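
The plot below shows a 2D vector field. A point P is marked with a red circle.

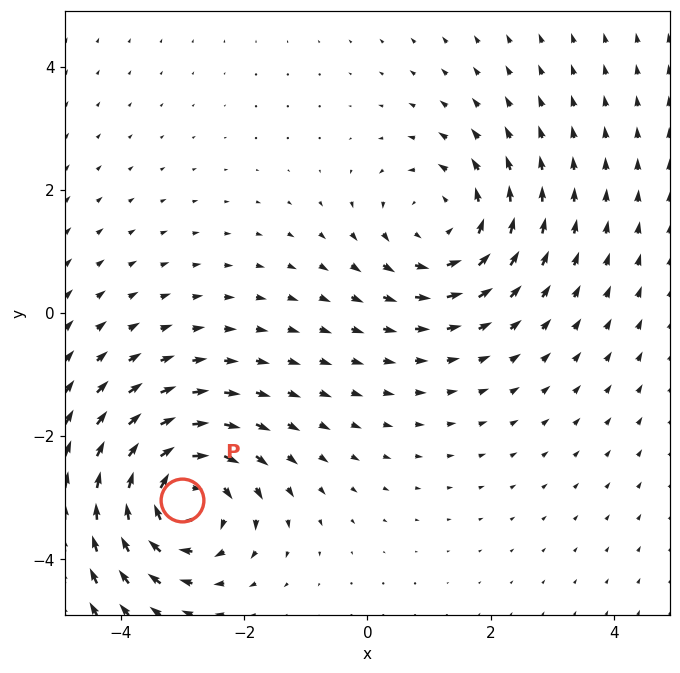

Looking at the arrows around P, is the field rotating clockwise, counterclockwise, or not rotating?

Near P at (-3.0, -3.0) the arrows circulate clockwise. The curl (z-component) there is about -5; negative curl means clockwise rotation.

clockwise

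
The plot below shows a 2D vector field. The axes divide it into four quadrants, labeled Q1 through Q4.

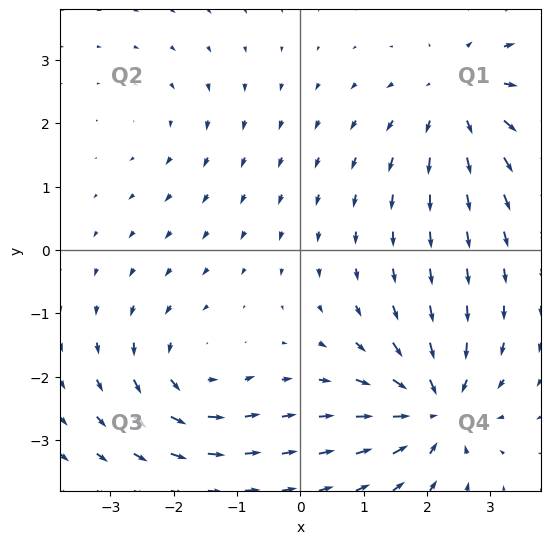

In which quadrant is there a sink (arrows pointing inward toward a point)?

Q4

The sink sits at approximately (2.1, -2.5), which lies in quadrant Q4. The divergence there is about -7, negative as expected for a sink.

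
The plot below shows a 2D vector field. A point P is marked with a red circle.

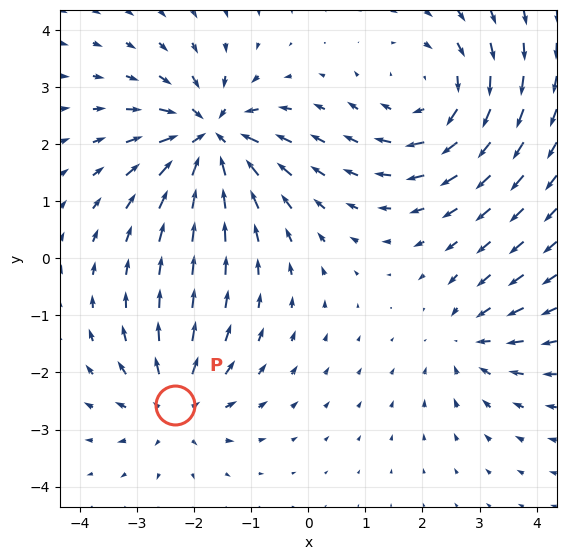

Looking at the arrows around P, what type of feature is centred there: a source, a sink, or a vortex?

source

At P (-2.3, -2.6) the arrows spread outward. Divergence about +4, curl ≈0 — positive divergence with near-zero curl is a source.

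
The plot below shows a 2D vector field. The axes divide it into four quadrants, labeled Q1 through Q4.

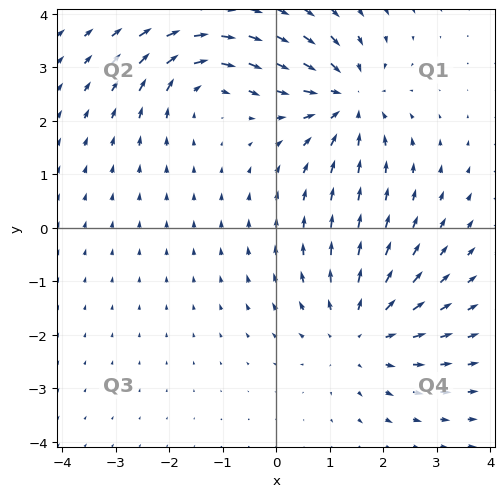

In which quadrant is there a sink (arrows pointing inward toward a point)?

The sink sits at approximately (1.3, 2.4), which lies in quadrant Q1. The divergence there is about -5, negative as expected for a sink.

Q1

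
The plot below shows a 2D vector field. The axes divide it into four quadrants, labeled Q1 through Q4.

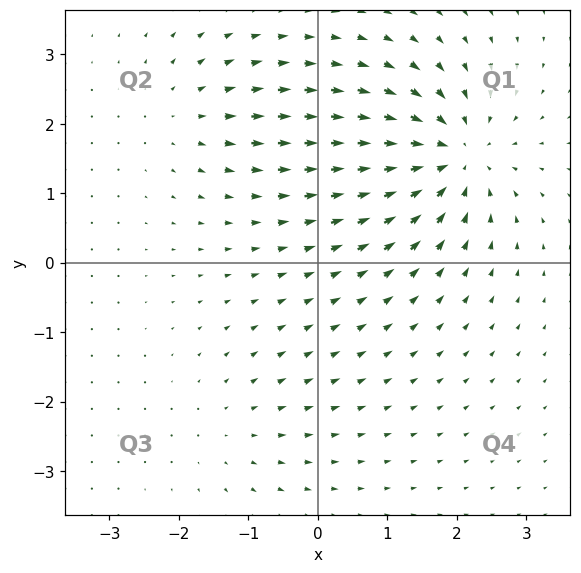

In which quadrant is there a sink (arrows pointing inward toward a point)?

Q1

The sink sits at approximately (2.0, 1.5), which lies in quadrant Q1. The divergence there is about -6, negative as expected for a sink.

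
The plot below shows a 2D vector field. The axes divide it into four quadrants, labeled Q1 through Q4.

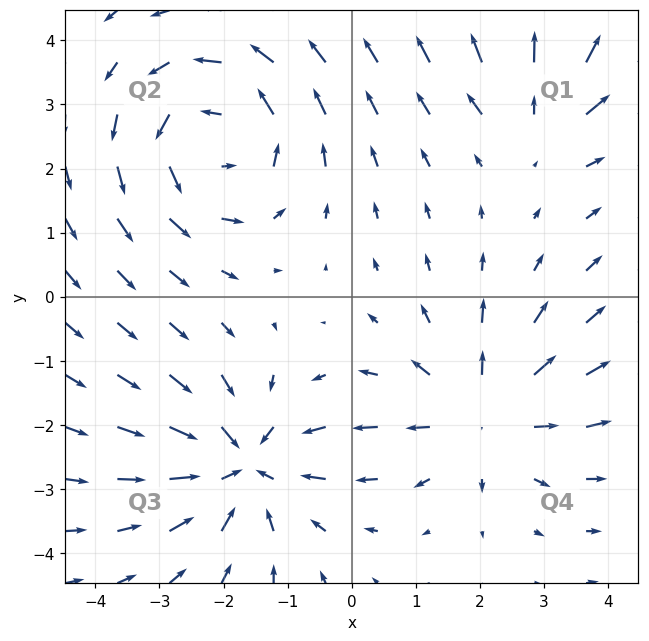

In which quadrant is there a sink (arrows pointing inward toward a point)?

Q3

The sink sits at approximately (-1.7, -2.6), which lies in quadrant Q3. The divergence there is about -5, negative as expected for a sink.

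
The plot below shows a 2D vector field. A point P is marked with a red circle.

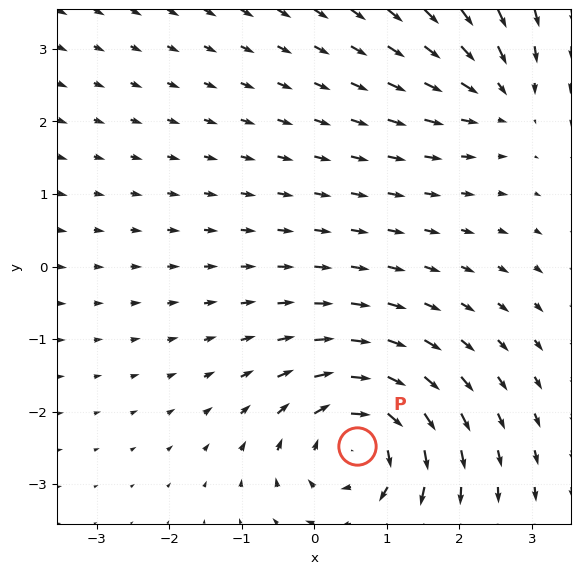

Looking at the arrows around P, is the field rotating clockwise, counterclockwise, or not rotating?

Near P at (0.6, -2.5) the arrows circulate clockwise. The curl (z-component) there is about -6; negative curl means clockwise rotation.

clockwise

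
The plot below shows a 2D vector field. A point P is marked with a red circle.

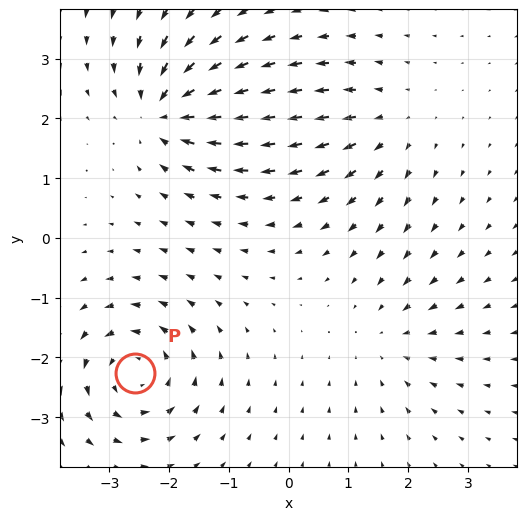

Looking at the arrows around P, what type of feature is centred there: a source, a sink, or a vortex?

At P (-2.6, -2.3) the arrows circulate counterclockwise. Divergence ≈0, curl about +6 — near-zero divergence with nonzero curl is a vortex.

vortex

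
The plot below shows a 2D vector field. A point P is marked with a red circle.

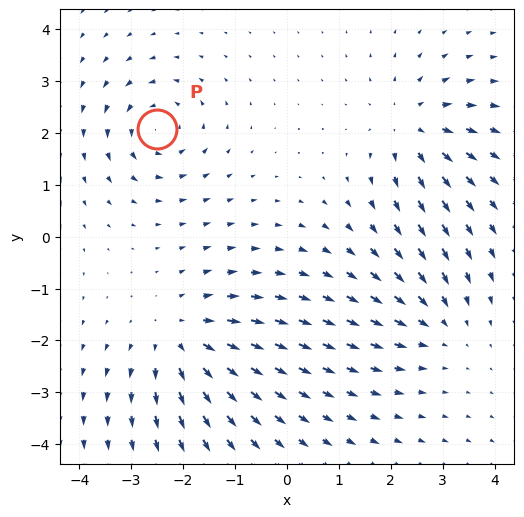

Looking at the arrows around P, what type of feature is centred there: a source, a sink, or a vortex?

vortex

At P (-2.5, 2.1) the arrows circulate counterclockwise. Divergence ≈0, curl about +4 — near-zero divergence with nonzero curl is a vortex.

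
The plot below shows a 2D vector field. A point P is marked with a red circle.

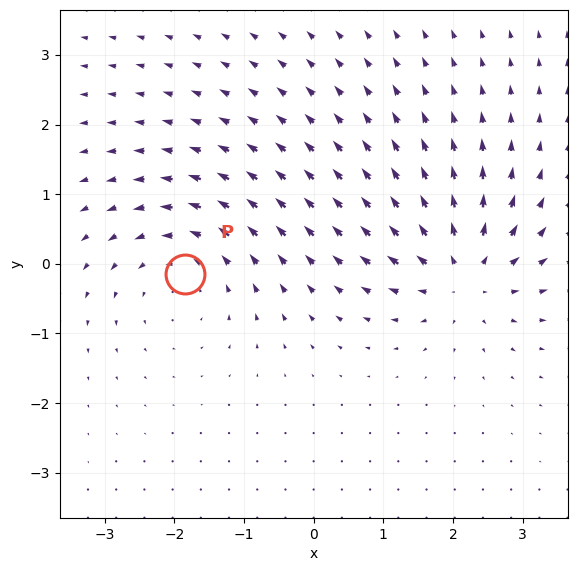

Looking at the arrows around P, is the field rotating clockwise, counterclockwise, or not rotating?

counterclockwise

Near P at (-1.9, -0.1) the arrows circulate counterclockwise. The curl (z-component) there is about +3; positive curl means counterclockwise rotation.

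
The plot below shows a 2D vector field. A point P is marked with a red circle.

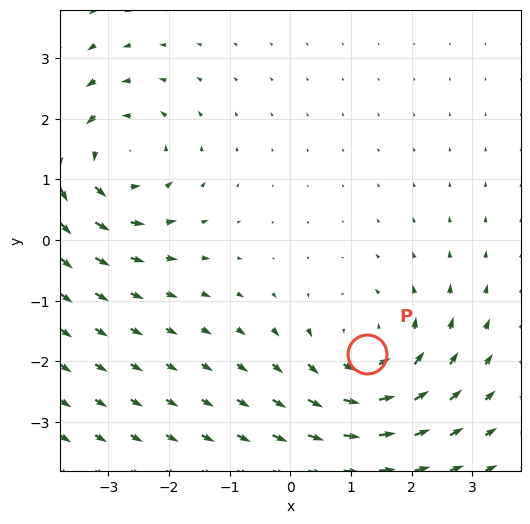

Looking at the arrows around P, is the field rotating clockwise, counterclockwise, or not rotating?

counterclockwise

Near P at (1.3, -1.9) the arrows circulate counterclockwise. The curl (z-component) there is about +4; positive curl means counterclockwise rotation.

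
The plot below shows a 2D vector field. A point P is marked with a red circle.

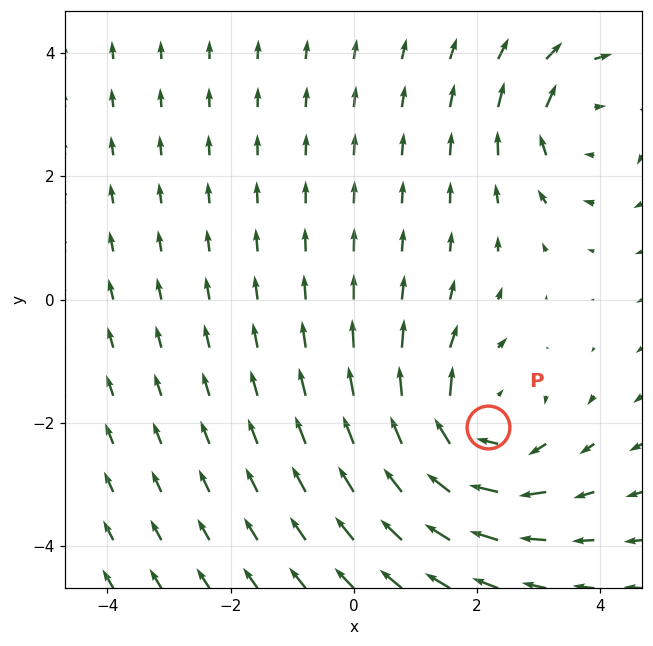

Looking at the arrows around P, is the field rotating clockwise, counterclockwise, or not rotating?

clockwise

Near P at (2.2, -2.1) the arrows circulate clockwise. The curl (z-component) there is about -4; negative curl means clockwise rotation.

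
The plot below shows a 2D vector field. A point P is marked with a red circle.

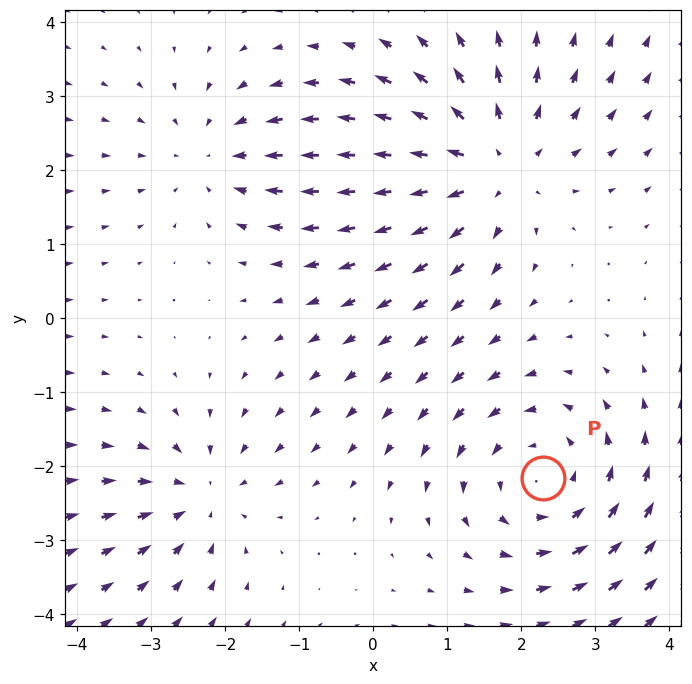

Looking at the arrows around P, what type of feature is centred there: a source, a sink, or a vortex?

vortex

At P (2.3, -2.2) the arrows circulate counterclockwise. Divergence ≈0, curl about +3 — near-zero divergence with nonzero curl is a vortex.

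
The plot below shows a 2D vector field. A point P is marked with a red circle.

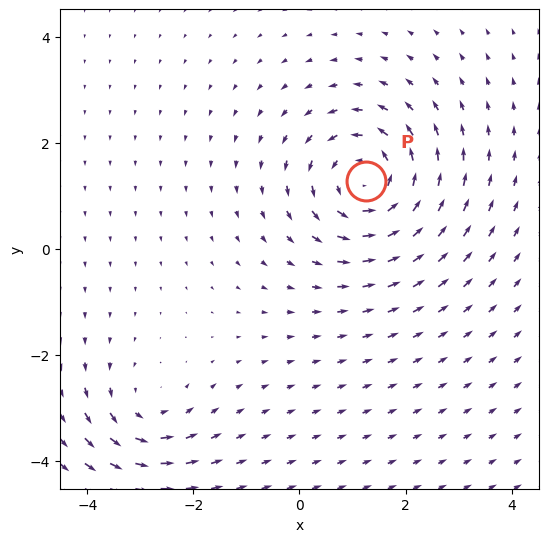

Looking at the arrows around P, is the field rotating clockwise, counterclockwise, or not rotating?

Near P at (1.3, 1.3) the arrows circulate counterclockwise. The curl (z-component) there is about +5; positive curl means counterclockwise rotation.

counterclockwise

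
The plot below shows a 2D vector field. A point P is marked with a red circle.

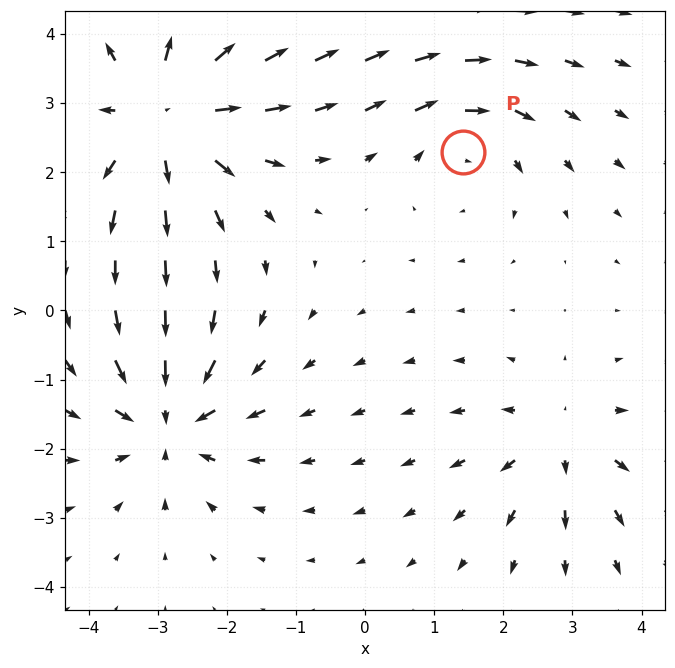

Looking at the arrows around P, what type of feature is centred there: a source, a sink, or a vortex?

At P (1.4, 2.3) the arrows circulate clockwise. Divergence ≈0, curl about -3 — near-zero divergence with nonzero curl is a vortex.

vortex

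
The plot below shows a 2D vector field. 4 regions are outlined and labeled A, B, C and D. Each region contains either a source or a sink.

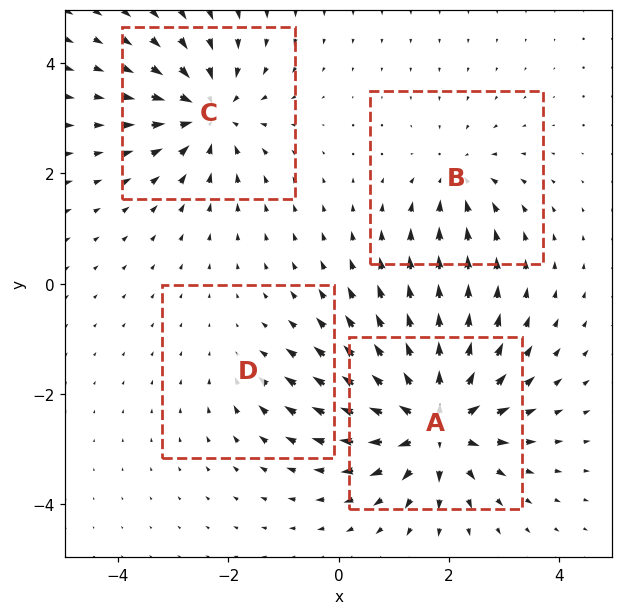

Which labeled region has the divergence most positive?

A

Divergence at each region's feature centre — A: about +9, B: about -4, C: about -6, D: about -2. Region A is most positive.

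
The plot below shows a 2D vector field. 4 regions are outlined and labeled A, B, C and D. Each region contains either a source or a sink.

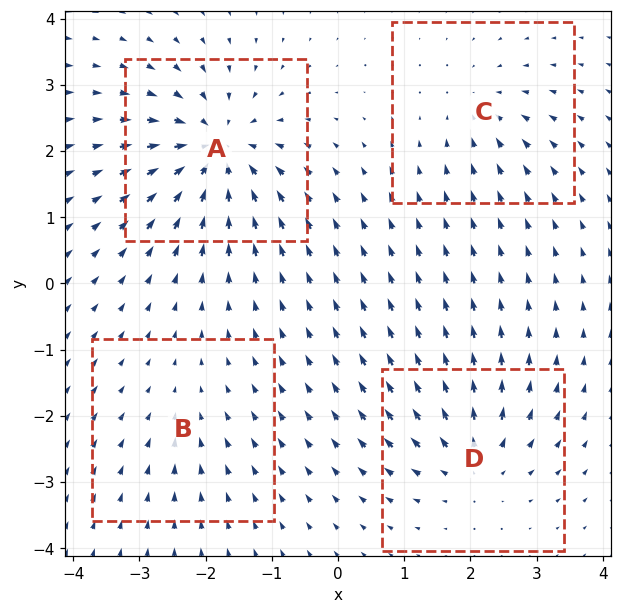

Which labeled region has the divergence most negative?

A

Divergence at each region's feature centre — A: about -8, B: about -2, C: about -4, D: about +6. Region A is most negative.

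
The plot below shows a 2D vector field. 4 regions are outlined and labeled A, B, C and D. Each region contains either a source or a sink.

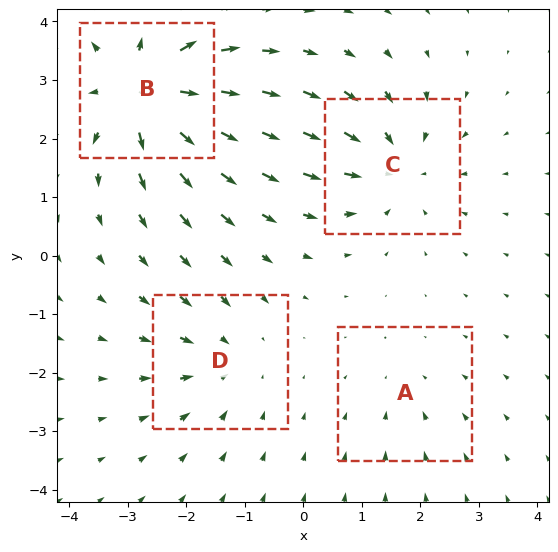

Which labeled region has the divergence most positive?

Divergence at each region's feature centre — A: about -2, B: about +7, C: about -5, D: about -3. Region B is most positive.

B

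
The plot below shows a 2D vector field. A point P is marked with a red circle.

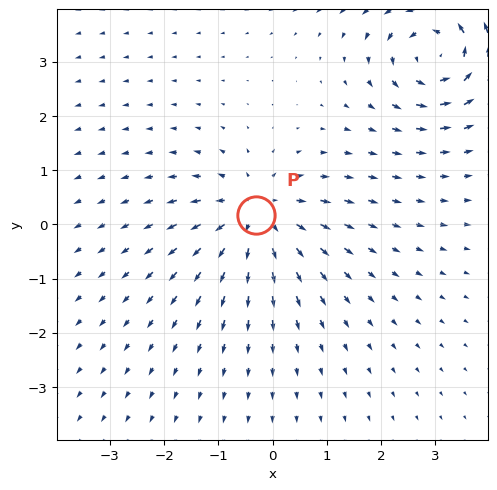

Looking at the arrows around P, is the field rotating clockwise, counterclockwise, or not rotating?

not rotating

Near P at (-0.3, 0.2) the arrows show no circulation. The curl there is ≈0.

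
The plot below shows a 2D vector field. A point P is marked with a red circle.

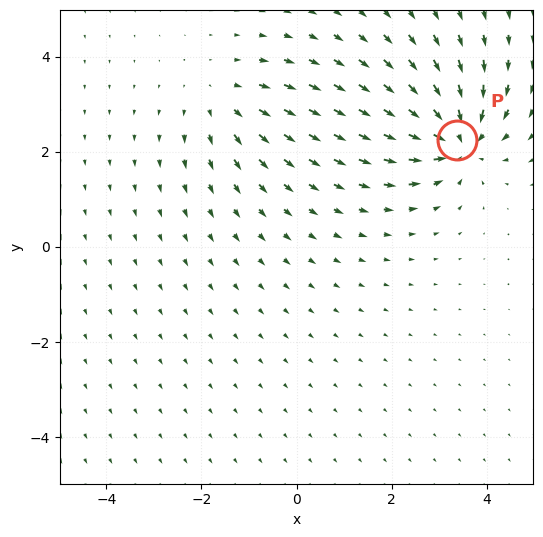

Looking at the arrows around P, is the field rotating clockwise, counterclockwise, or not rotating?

not rotating

Near P at (3.4, 2.2) the arrows show no circulation. The curl there is ≈0.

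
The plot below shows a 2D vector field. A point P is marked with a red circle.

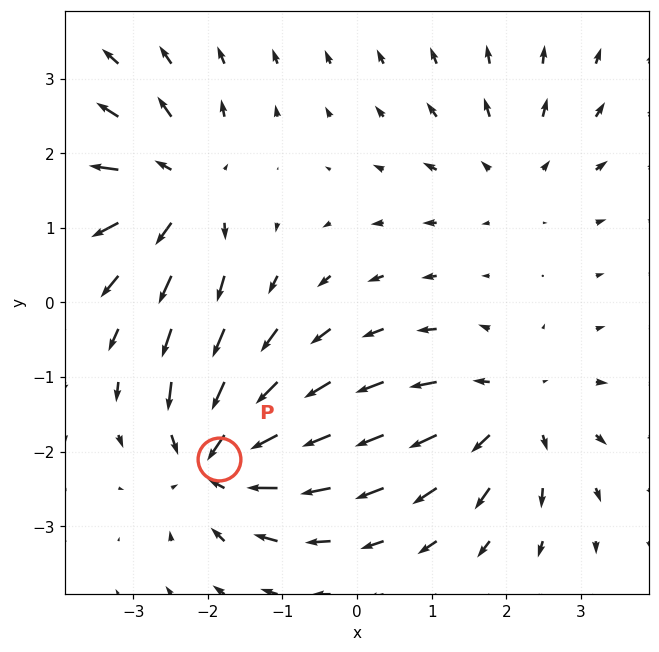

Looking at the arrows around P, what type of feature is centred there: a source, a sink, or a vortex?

At P (-1.9, -2.1) the arrows converge inward. Divergence about -7, curl ≈0 — negative divergence with near-zero curl is a sink.

sink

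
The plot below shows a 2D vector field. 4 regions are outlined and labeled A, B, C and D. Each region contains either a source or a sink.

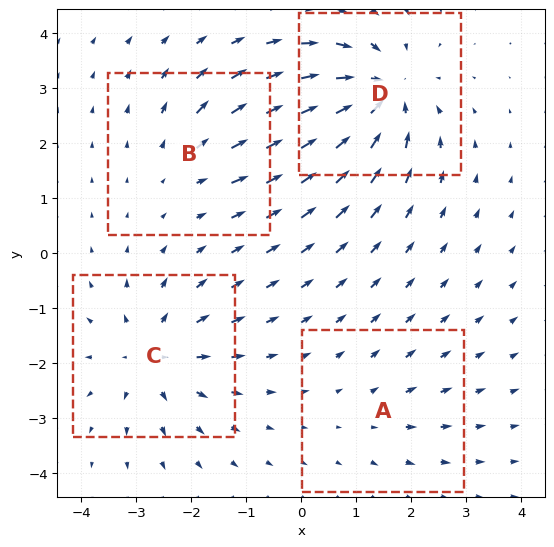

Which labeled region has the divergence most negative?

Divergence at each region's feature centre — A: about +2, B: about +3, C: about +5, D: about -6. Region D is most negative.

D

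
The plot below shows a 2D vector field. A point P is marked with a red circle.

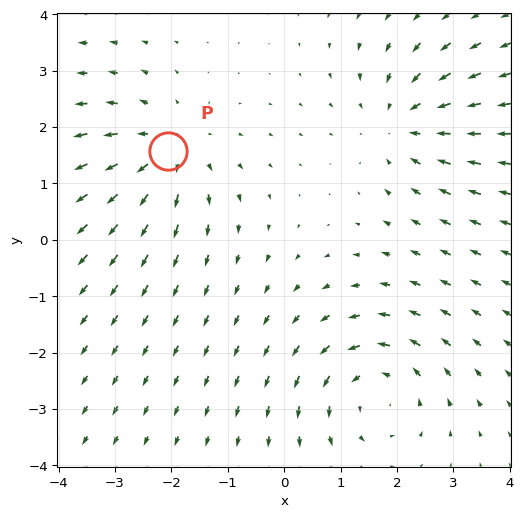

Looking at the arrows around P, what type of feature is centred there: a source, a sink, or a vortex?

source

At P (-2.1, 1.6) the arrows spread outward. Divergence about +3, curl ≈0 — positive divergence with near-zero curl is a source.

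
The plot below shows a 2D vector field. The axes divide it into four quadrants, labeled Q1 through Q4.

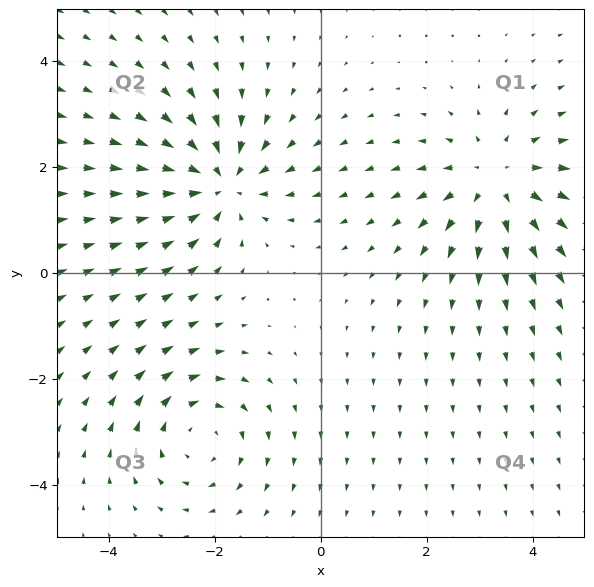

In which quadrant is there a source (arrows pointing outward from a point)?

The source sits at approximately (3.3, 1.7), which lies in quadrant Q1. The divergence there is about +3, positive as expected for a source.

Q1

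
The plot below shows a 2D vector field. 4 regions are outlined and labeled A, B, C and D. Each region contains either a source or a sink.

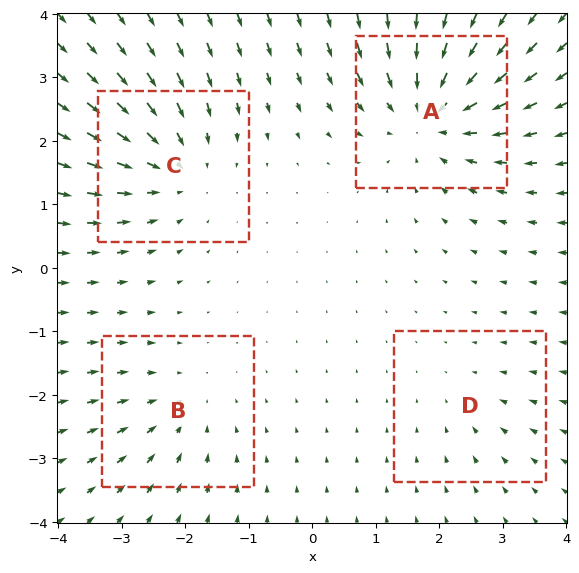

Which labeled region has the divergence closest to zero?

D

Divergence at each region's feature centre — A: about -6, B: about -3, C: about -5, D: about -2. Region D is closest to zero.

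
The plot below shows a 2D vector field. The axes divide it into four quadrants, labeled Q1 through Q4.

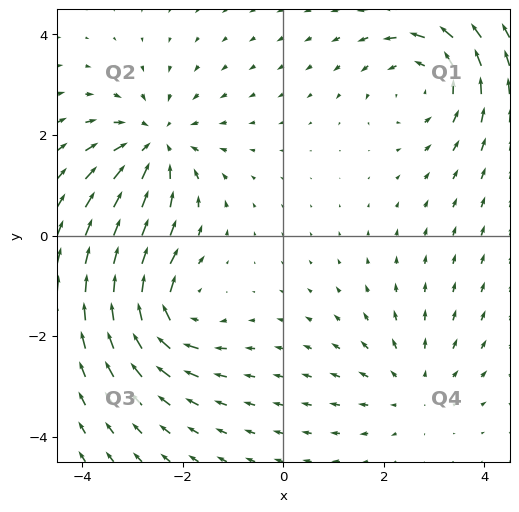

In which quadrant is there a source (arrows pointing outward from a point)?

The source sits at approximately (2.6, -3.0), which lies in quadrant Q4. The divergence there is about +3, positive as expected for a source.

Q4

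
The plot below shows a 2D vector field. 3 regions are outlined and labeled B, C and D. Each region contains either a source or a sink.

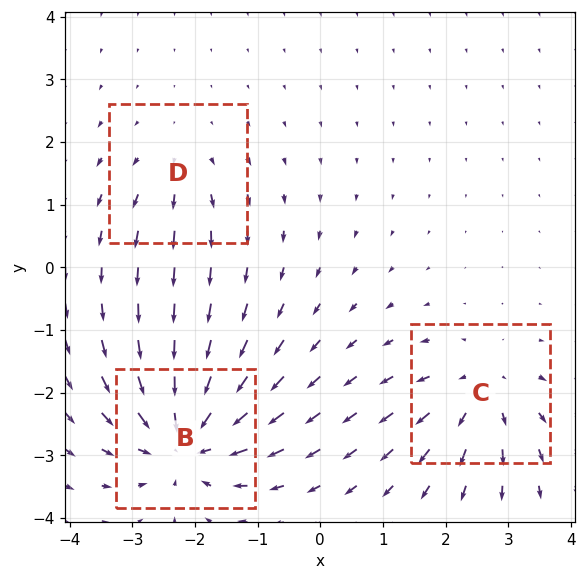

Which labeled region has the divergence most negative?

Divergence at each region's feature centre — B: about -5, C: about +3, D: about +2. Region B is most negative.

B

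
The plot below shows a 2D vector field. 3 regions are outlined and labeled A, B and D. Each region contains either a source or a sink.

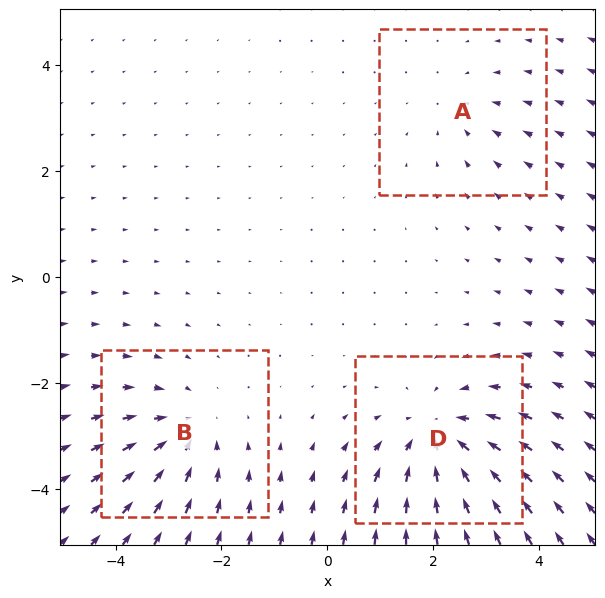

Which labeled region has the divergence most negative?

D

Divergence at each region's feature centre — A: about -2, B: about -3, D: about -4. Region D is most negative.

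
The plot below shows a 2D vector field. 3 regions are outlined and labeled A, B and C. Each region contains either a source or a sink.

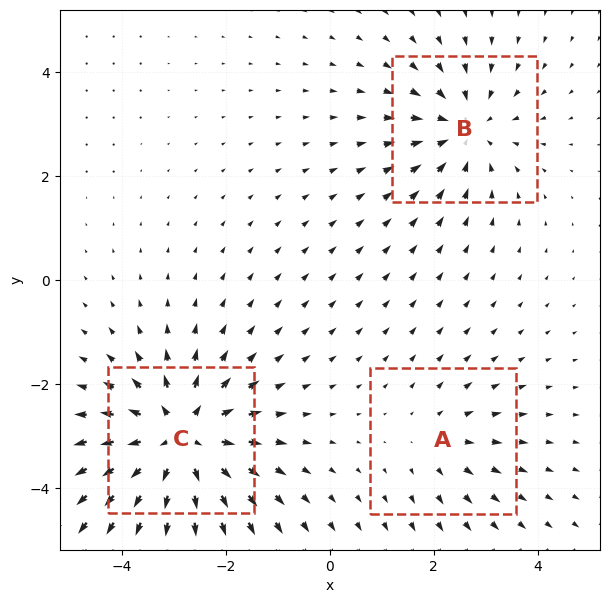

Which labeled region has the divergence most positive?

C

Divergence at each region's feature centre — A: about +2, B: about -3, C: about +5. Region C is most positive.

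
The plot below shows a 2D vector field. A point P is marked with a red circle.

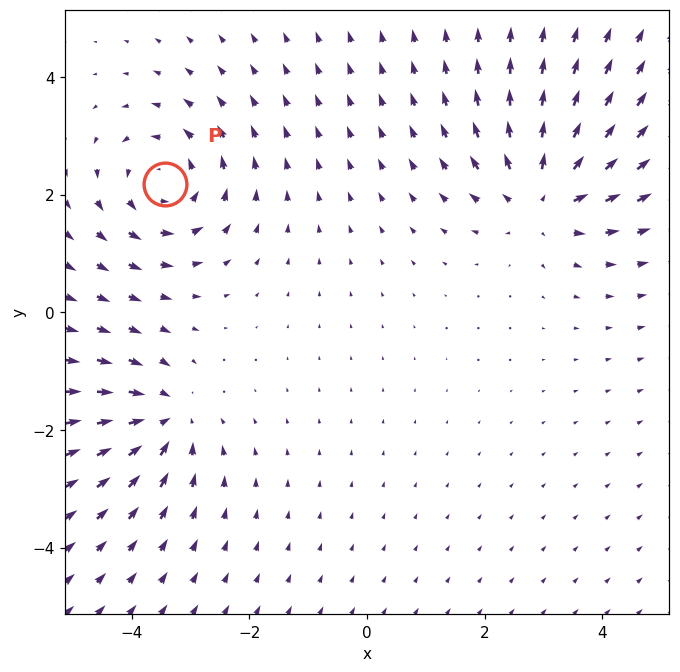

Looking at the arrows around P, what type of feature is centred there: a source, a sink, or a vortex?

vortex

At P (-3.4, 2.2) the arrows circulate counterclockwise. Divergence ≈0, curl about +4 — near-zero divergence with nonzero curl is a vortex.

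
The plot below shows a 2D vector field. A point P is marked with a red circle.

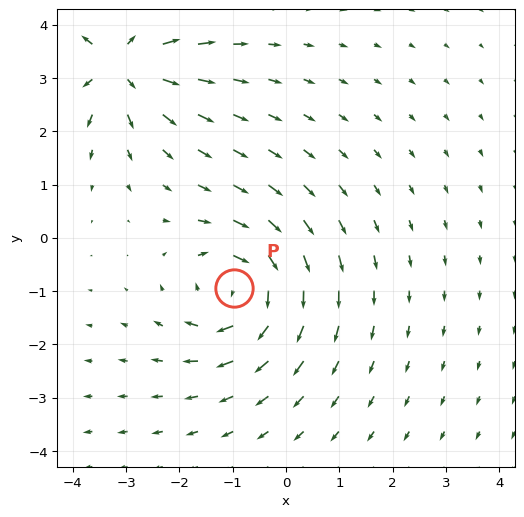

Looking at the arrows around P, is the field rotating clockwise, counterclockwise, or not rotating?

Near P at (-1.0, -1.0) the arrows circulate clockwise. The curl (z-component) there is about -5; negative curl means clockwise rotation.

clockwise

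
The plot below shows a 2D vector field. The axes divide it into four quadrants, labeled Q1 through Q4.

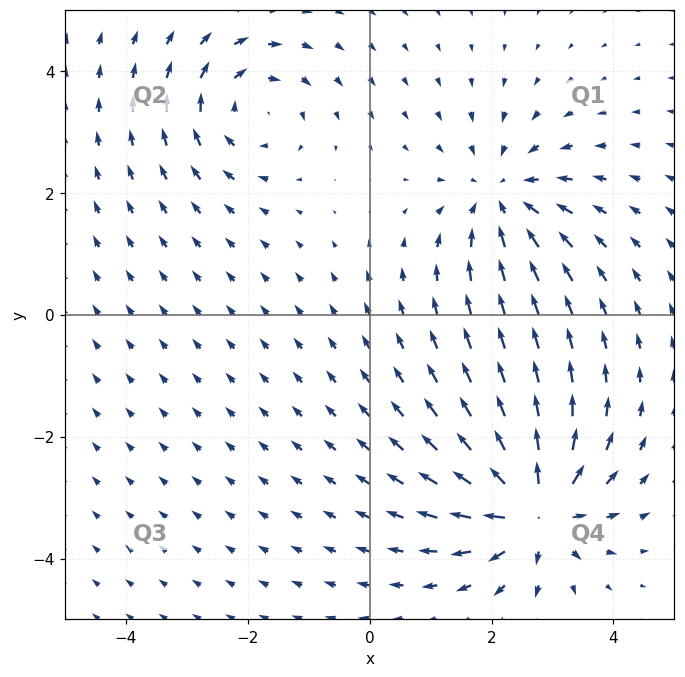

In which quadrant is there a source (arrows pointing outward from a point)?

Q4

The source sits at approximately (2.7, -3.2), which lies in quadrant Q4. The divergence there is about +7, positive as expected for a source.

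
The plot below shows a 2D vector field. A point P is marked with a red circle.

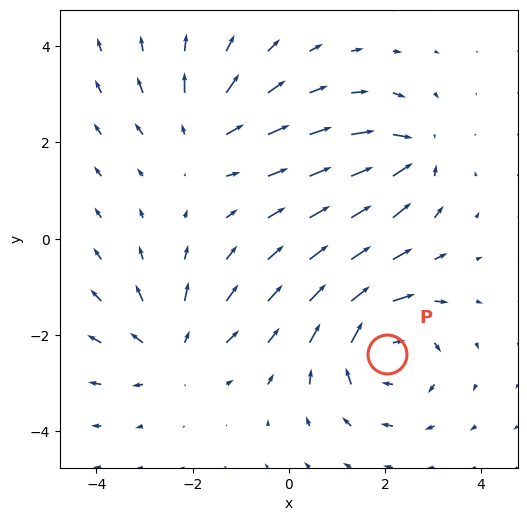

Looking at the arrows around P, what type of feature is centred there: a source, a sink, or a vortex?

At P (2.0, -2.4) the arrows circulate clockwise. Divergence ≈0, curl about -4 — near-zero divergence with nonzero curl is a vortex.

vortex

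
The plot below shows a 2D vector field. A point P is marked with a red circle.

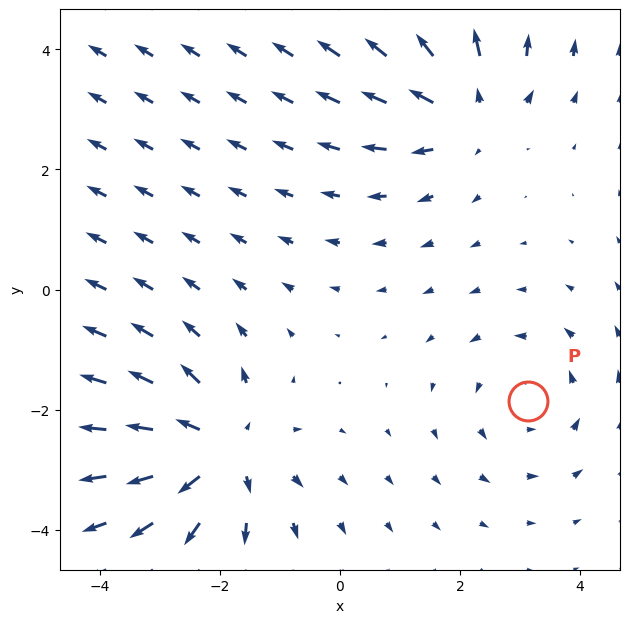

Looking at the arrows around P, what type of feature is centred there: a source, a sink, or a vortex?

At P (3.1, -1.9) the arrows circulate counterclockwise. Divergence ≈0, curl about +3 — near-zero divergence with nonzero curl is a vortex.

vortex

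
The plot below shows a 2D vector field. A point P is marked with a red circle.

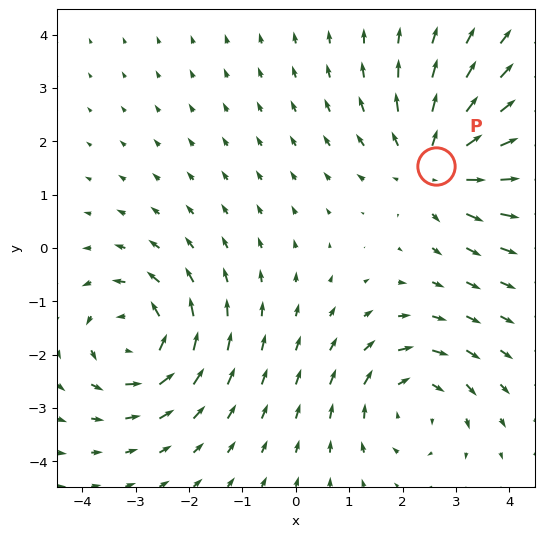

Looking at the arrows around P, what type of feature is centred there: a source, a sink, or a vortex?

source

At P (2.6, 1.5) the arrows spread outward. Divergence about +5, curl ≈0 — positive divergence with near-zero curl is a source.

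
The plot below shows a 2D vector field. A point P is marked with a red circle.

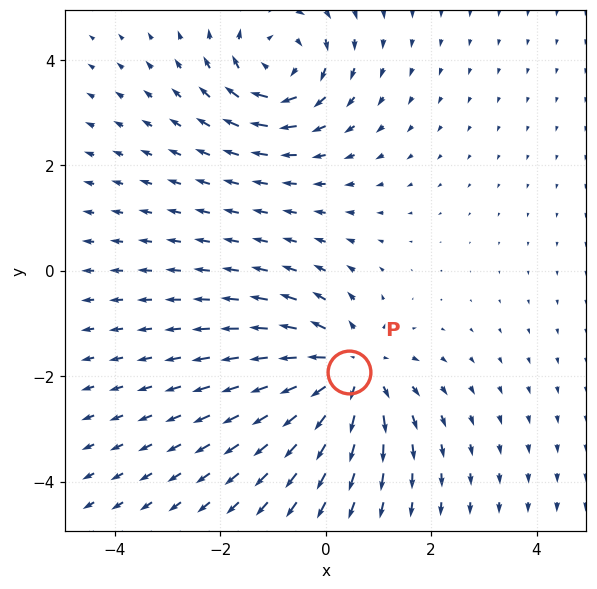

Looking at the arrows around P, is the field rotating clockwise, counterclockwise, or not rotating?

Near P at (0.4, -1.9) the arrows show no circulation. The curl there is ≈0.

not rotating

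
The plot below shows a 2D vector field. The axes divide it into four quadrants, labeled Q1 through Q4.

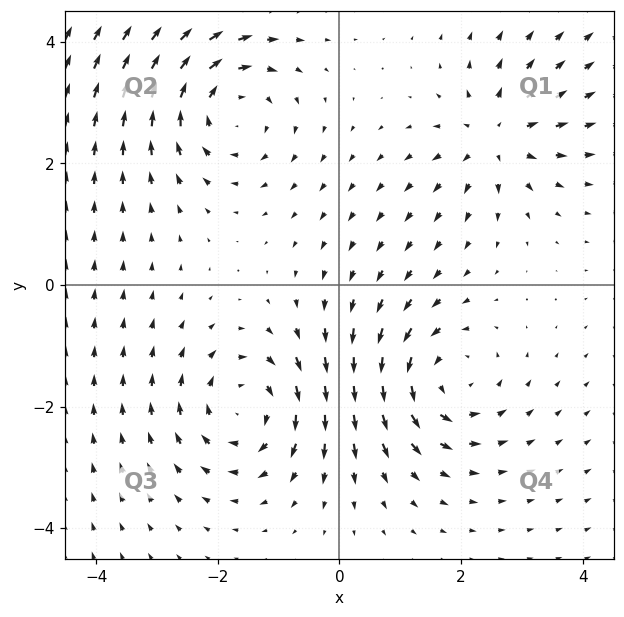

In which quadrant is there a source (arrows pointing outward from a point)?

The source sits at approximately (2.6, 2.4), which lies in quadrant Q1. The divergence there is about +4, positive as expected for a source.

Q1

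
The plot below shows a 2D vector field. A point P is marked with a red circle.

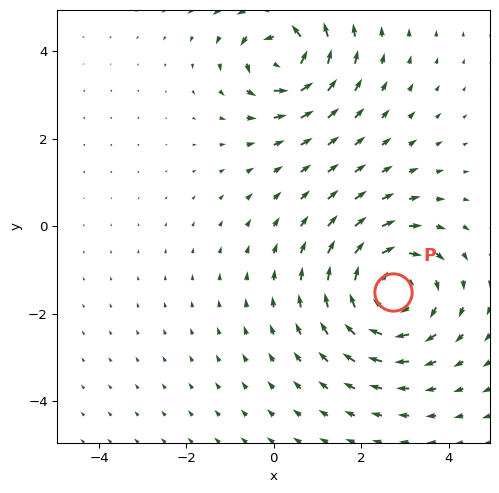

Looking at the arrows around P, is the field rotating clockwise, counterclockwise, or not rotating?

clockwise

Near P at (2.7, -1.5) the arrows circulate clockwise. The curl (z-component) there is about -4; negative curl means clockwise rotation.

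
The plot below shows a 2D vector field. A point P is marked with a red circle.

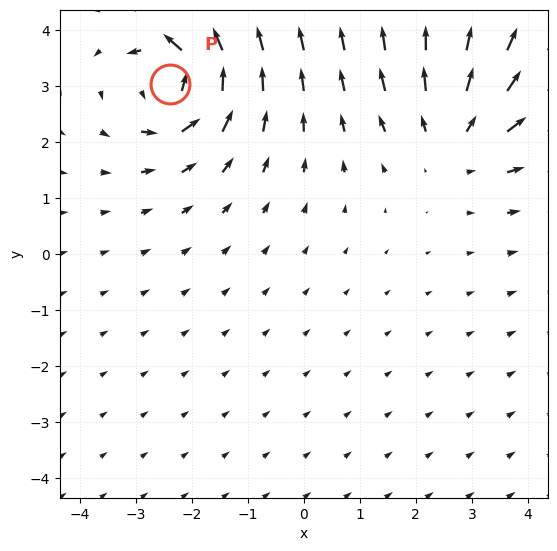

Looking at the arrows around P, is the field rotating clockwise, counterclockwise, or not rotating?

Near P at (-2.4, 3.0) the arrows circulate counterclockwise. The curl (z-component) there is about +5; positive curl means counterclockwise rotation.

counterclockwise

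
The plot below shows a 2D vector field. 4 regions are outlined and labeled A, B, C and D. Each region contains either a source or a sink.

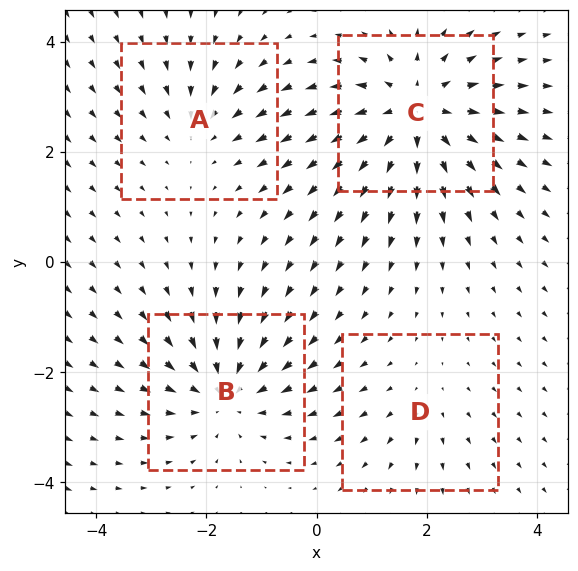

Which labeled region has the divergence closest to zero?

Divergence at each region's feature centre — A: about -3, B: about -5, C: about +6, D: about +2. Region D is closest to zero.

D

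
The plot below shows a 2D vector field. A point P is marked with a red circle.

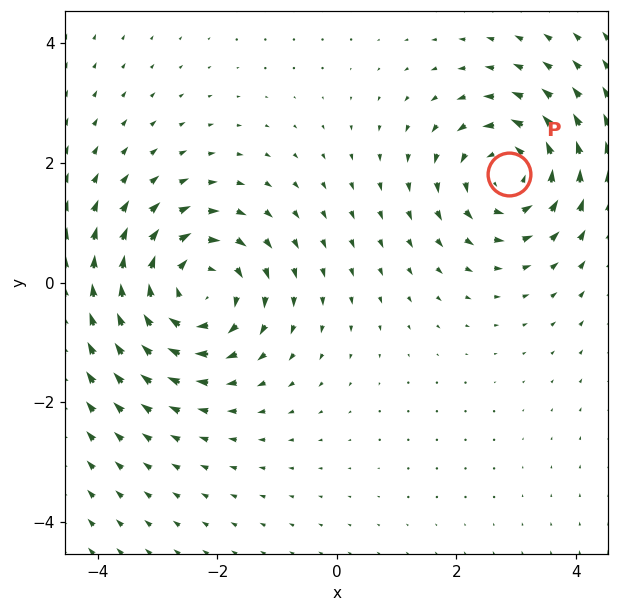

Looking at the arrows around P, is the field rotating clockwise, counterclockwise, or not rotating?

counterclockwise

Near P at (2.9, 1.8) the arrows circulate counterclockwise. The curl (z-component) there is about +3; positive curl means counterclockwise rotation.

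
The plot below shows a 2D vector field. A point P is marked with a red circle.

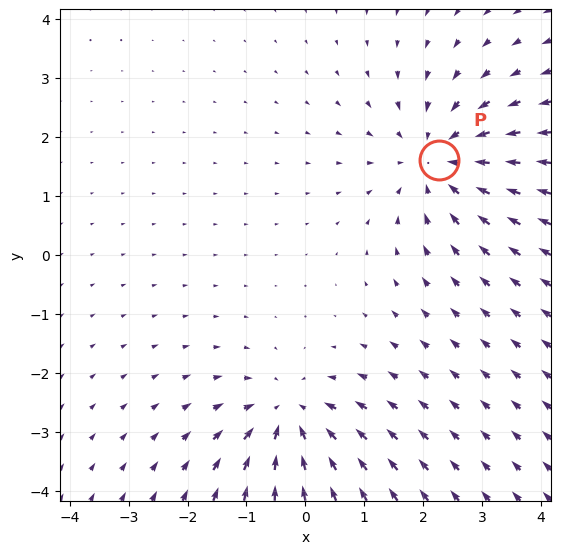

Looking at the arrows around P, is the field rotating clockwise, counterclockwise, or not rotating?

not rotating

Near P at (2.3, 1.6) the arrows show no circulation. The curl there is ≈0.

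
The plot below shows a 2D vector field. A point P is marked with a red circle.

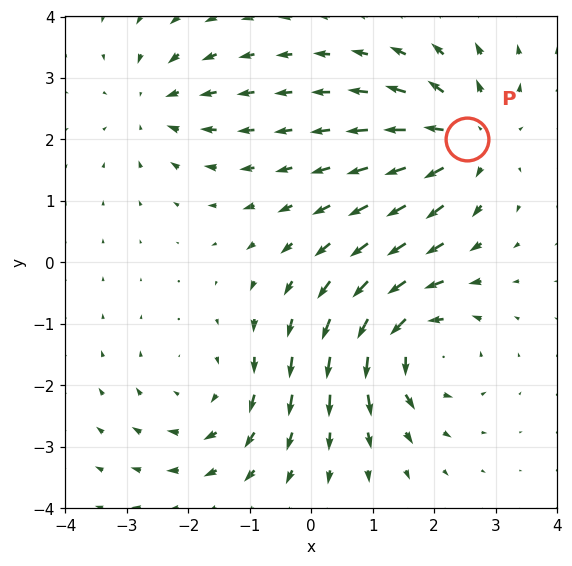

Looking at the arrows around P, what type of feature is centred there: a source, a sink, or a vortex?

At P (2.5, 2.0) the arrows spread outward. Divergence about +5, curl ≈0 — positive divergence with near-zero curl is a source.

source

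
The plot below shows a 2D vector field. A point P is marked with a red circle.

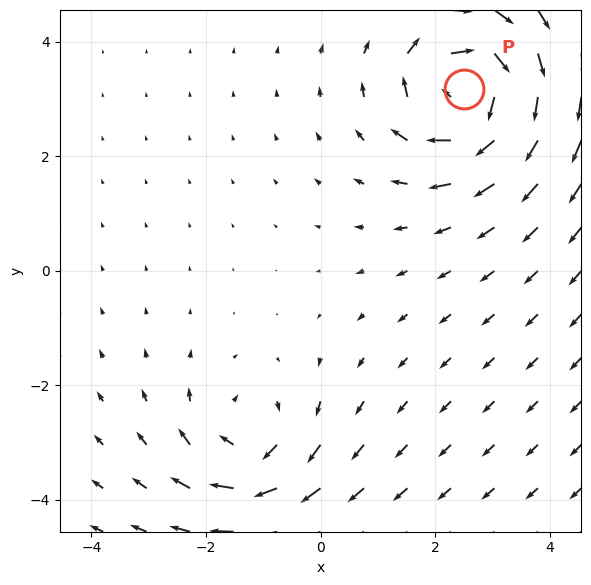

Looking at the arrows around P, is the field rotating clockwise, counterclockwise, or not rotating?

clockwise

Near P at (2.5, 3.2) the arrows circulate clockwise. The curl (z-component) there is about -7; negative curl means clockwise rotation.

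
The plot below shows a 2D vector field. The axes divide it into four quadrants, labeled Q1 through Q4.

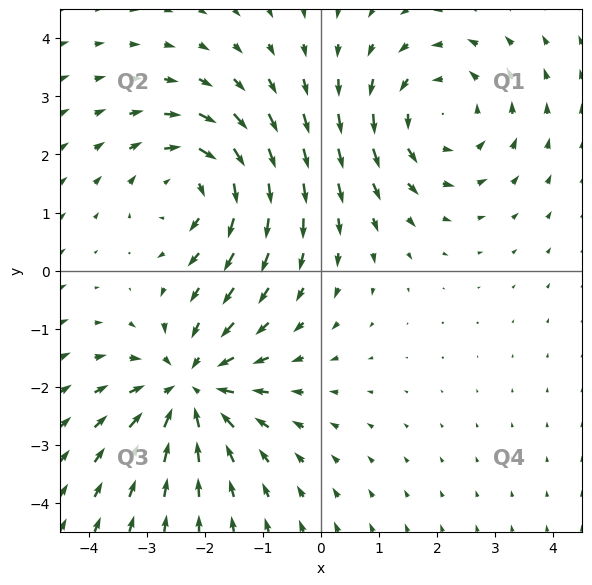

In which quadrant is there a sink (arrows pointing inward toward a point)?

Q3

The sink sits at approximately (-2.3, -2.0), which lies in quadrant Q3. The divergence there is about -3, negative as expected for a sink.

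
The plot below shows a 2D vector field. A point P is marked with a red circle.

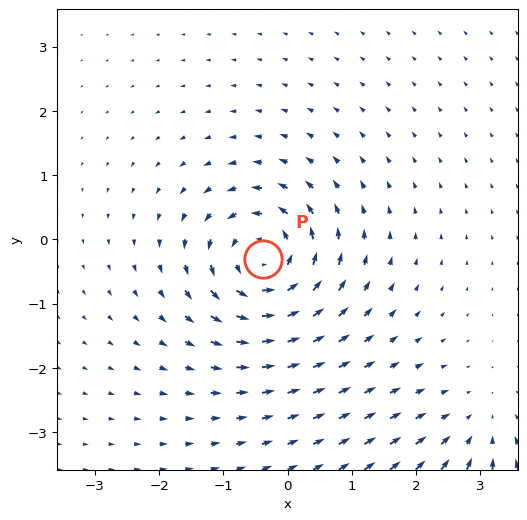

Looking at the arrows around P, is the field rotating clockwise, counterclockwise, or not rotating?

counterclockwise

Near P at (-0.4, -0.3) the arrows circulate counterclockwise. The curl (z-component) there is about +6; positive curl means counterclockwise rotation.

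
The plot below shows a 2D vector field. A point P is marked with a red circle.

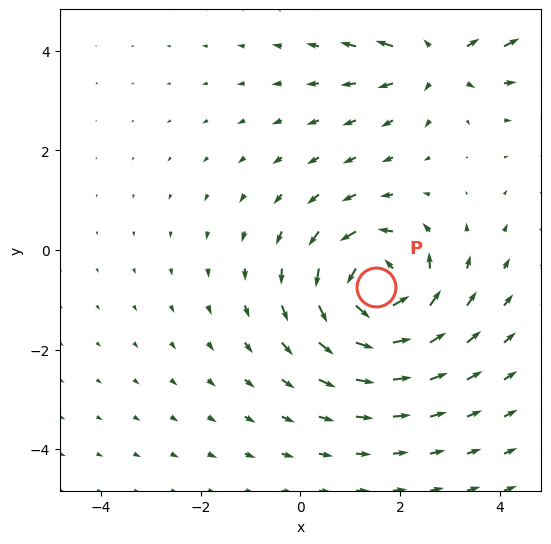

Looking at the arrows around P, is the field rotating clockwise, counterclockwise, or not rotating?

Near P at (1.5, -0.7) the arrows circulate counterclockwise. The curl (z-component) there is about +4; positive curl means counterclockwise rotation.

counterclockwise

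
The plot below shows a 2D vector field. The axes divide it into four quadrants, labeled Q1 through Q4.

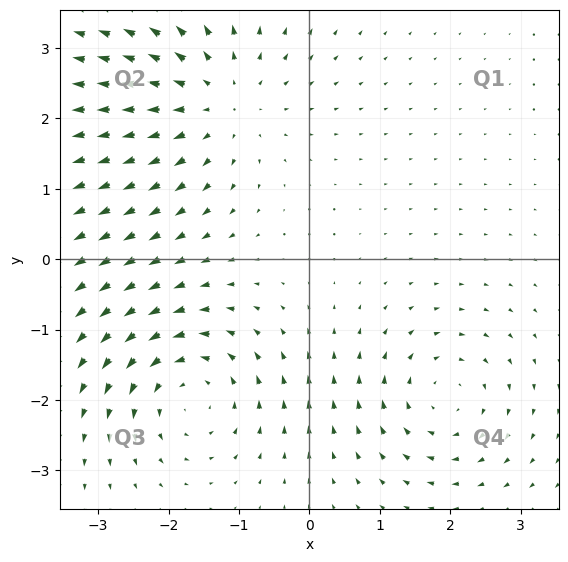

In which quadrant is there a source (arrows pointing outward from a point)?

Q2

The source sits at approximately (-1.3, 2.3), which lies in quadrant Q2. The divergence there is about +4, positive as expected for a source.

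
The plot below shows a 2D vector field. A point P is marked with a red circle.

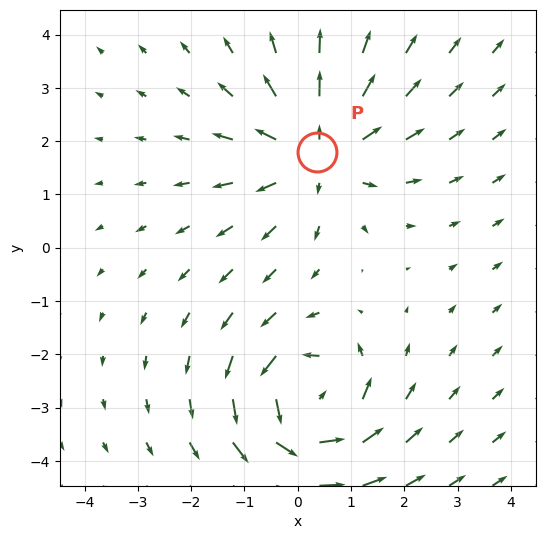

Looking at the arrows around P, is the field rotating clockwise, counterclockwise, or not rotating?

Near P at (0.4, 1.8) the arrows show no circulation. The curl there is ≈0.

not rotating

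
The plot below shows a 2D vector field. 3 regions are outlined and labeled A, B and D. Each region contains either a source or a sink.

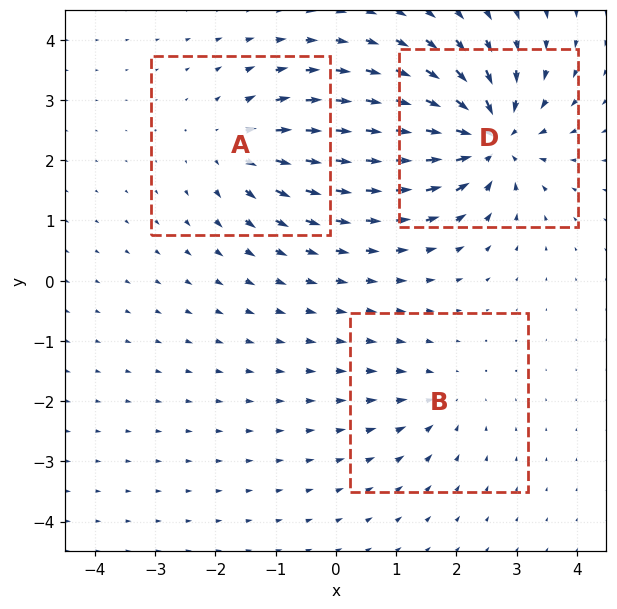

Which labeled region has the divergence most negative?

D

Divergence at each region's feature centre — A: about +4, B: about -3, D: about -7. Region D is most negative.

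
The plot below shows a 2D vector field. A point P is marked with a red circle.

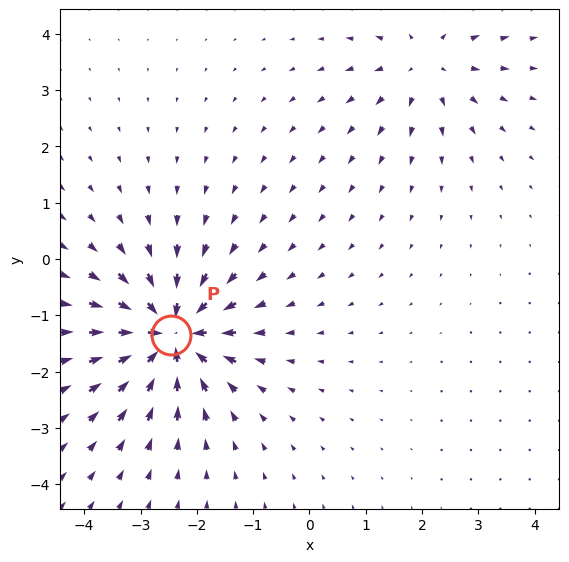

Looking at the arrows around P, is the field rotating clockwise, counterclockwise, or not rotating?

Near P at (-2.5, -1.3) the arrows show no circulation. The curl there is ≈0.

not rotating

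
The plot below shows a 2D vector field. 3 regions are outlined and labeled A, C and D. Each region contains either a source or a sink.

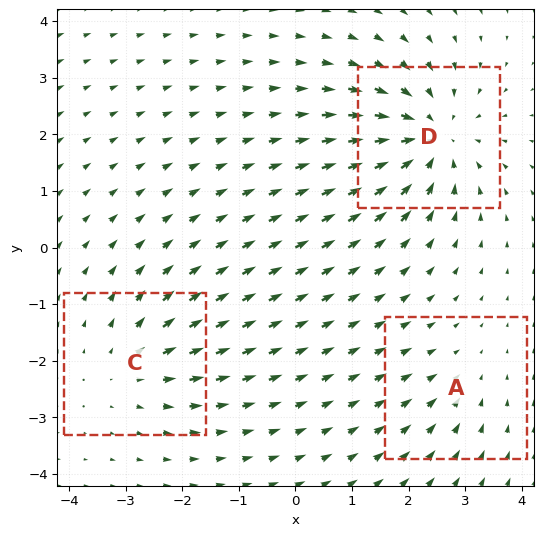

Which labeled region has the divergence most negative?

Divergence at each region's feature centre — A: about -2, C: about +3, D: about -5. Region D is most negative.

D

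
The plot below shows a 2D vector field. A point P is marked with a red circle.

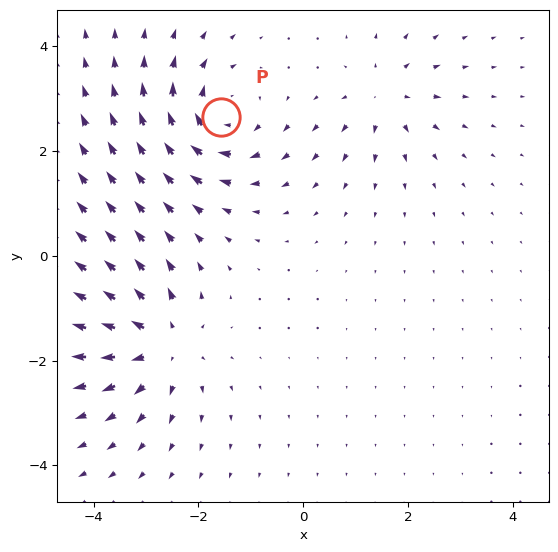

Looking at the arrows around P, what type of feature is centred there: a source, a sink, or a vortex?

At P (-1.6, 2.6) the arrows circulate clockwise. Divergence ≈0, curl about -5 — near-zero divergence with nonzero curl is a vortex.

vortex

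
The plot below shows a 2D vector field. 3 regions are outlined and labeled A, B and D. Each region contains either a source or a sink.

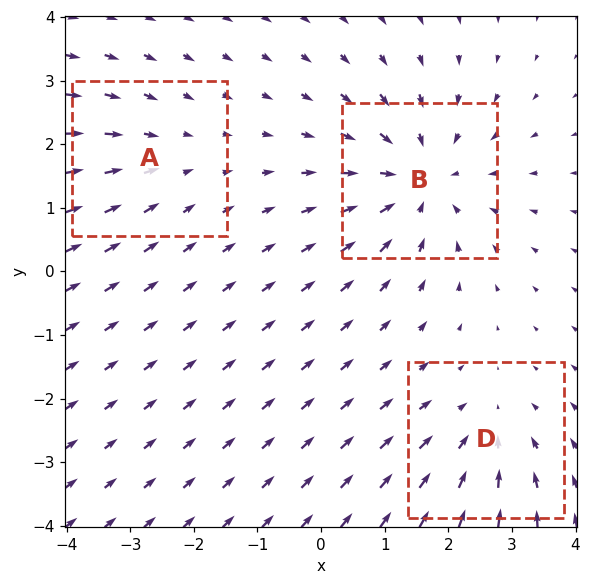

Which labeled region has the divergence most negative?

B

Divergence at each region's feature centre — A: about -2, B: about -4, D: about -3. Region B is most negative.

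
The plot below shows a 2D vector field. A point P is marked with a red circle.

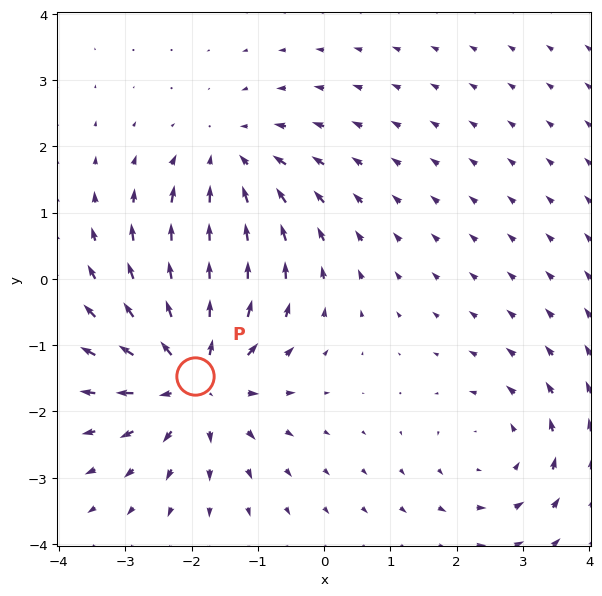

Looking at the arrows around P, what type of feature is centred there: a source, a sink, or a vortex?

At P (-1.9, -1.5) the arrows spread outward. Divergence about +5, curl ≈0 — positive divergence with near-zero curl is a source.

source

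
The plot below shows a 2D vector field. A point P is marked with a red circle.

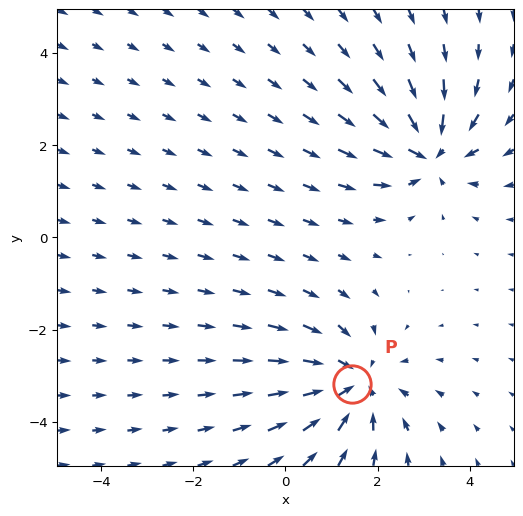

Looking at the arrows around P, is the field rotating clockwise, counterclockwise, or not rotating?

not rotating

Near P at (1.5, -3.2) the arrows show no circulation. The curl there is ≈0.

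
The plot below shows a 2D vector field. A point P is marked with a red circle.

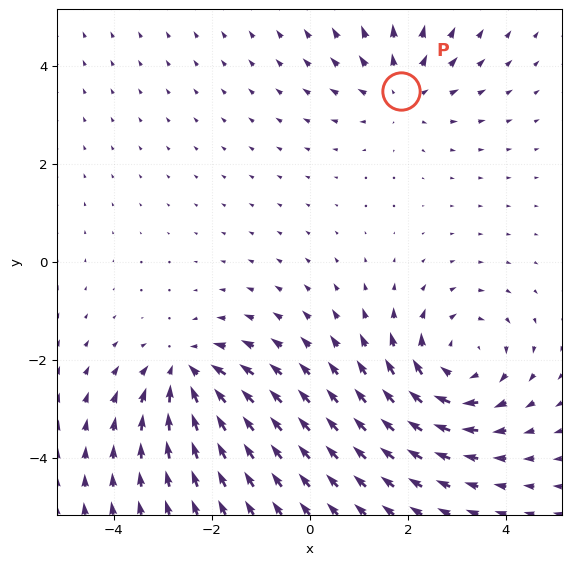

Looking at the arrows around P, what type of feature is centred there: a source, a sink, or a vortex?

At P (1.9, 3.5) the arrows spread outward. Divergence about +3, curl ≈0 — positive divergence with near-zero curl is a source.

source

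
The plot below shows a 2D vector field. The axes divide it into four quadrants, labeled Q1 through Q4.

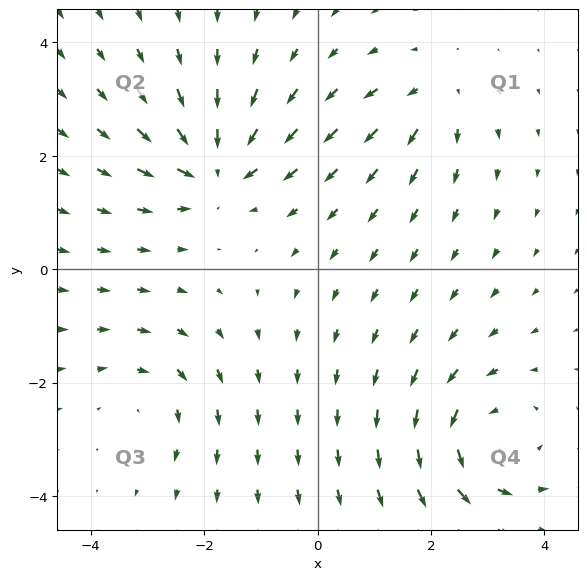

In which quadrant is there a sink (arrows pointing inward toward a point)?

The sink sits at approximately (-1.8, 1.8), which lies in quadrant Q2. The divergence there is about -6, negative as expected for a sink.

Q2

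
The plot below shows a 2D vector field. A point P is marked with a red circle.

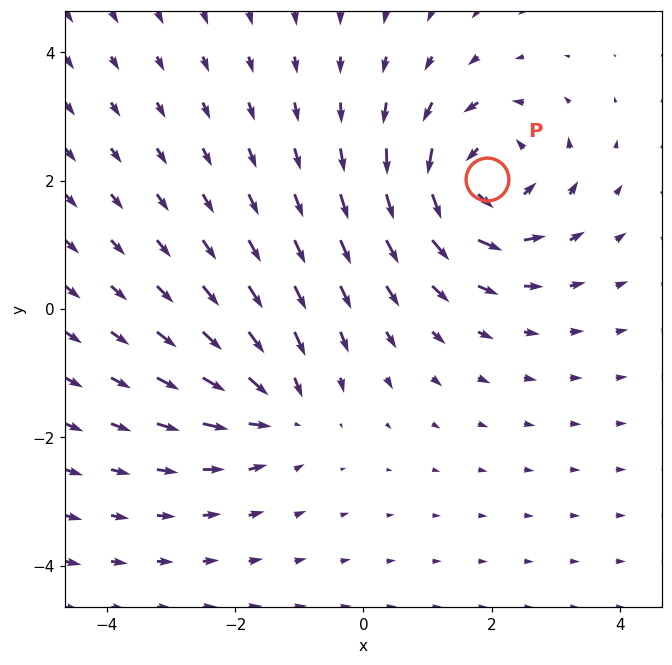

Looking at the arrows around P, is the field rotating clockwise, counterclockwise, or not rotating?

counterclockwise

Near P at (1.9, 2.0) the arrows circulate counterclockwise. The curl (z-component) there is about +6; positive curl means counterclockwise rotation.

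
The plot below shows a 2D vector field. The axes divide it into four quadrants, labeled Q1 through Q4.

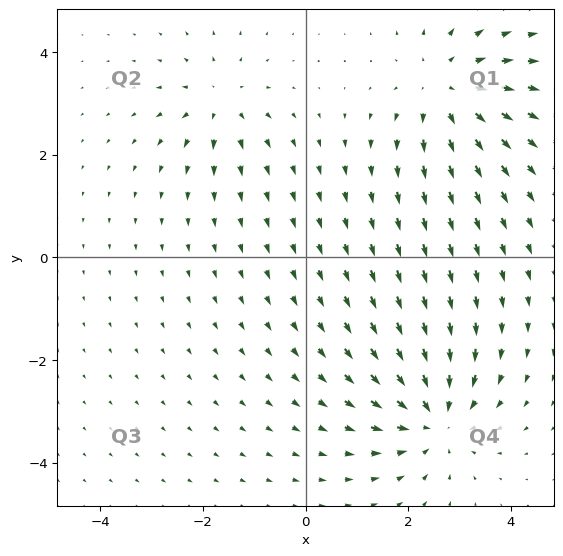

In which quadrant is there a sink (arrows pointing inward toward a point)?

Q4

The sink sits at approximately (2.5, -3.1), which lies in quadrant Q4. The divergence there is about -4, negative as expected for a sink.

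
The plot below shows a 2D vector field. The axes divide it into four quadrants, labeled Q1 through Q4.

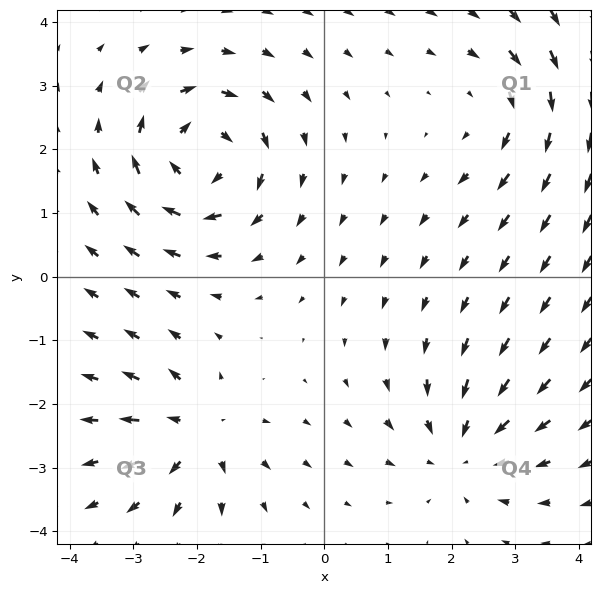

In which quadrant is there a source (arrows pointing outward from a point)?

The source sits at approximately (-2.0, -2.4), which lies in quadrant Q3. The divergence there is about +4, positive as expected for a source.

Q3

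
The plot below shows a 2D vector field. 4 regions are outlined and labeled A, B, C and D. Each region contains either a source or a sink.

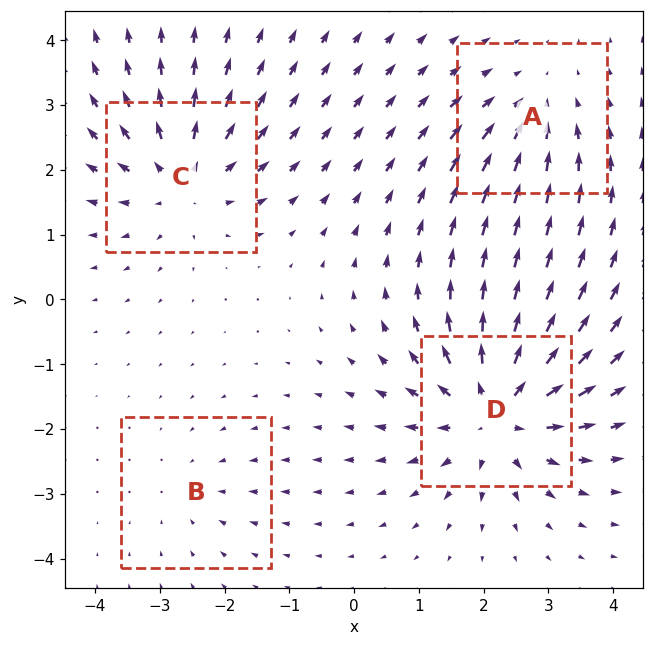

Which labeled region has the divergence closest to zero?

B

Divergence at each region's feature centre — A: about -4, B: about -2, C: about +5, D: about +7. Region B is closest to zero.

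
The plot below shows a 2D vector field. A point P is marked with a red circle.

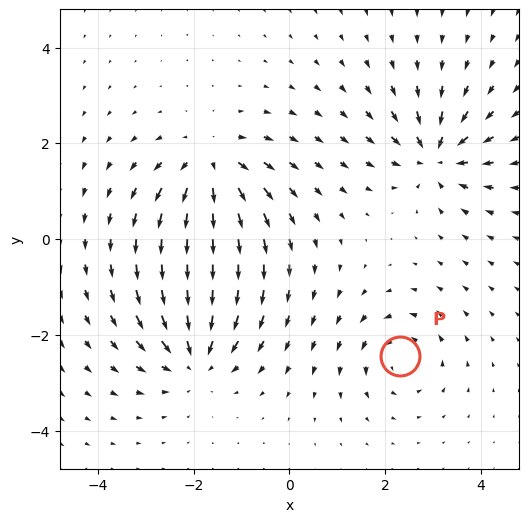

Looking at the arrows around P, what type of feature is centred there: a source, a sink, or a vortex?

At P (2.3, -2.5) the arrows circulate counterclockwise. Divergence ≈0, curl about +4 — near-zero divergence with nonzero curl is a vortex.

vortex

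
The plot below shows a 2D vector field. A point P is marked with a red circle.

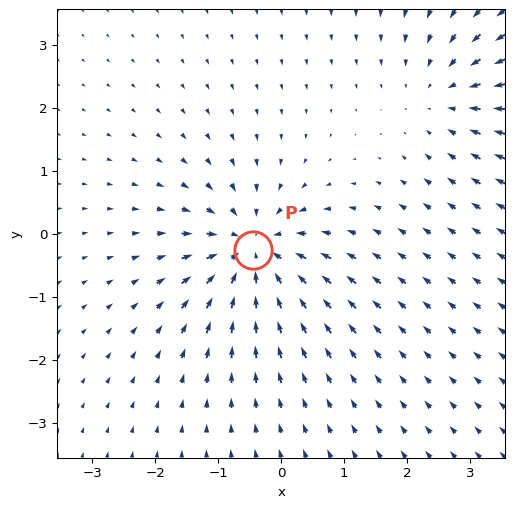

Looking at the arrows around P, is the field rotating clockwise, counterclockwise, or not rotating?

not rotating

Near P at (-0.4, -0.3) the arrows show no circulation. The curl there is ≈0.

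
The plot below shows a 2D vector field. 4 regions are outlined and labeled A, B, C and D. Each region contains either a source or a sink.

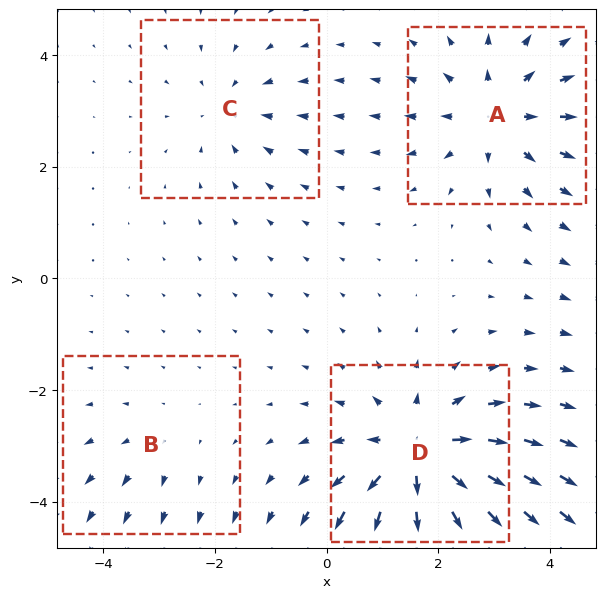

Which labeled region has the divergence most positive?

Divergence at each region's feature centre — A: about +5, B: about +2, C: about -3, D: about +7. Region D is most positive.

D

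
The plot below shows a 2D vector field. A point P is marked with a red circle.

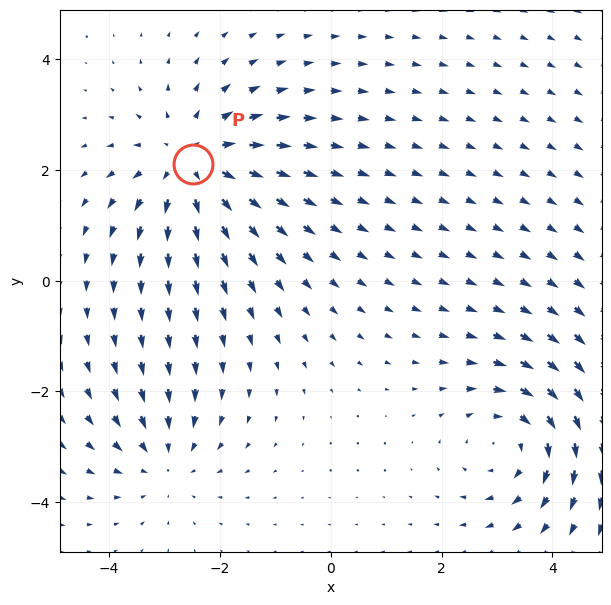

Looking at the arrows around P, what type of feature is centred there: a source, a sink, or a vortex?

source

At P (-2.5, 2.1) the arrows spread outward. Divergence about +4, curl ≈0 — positive divergence with near-zero curl is a source.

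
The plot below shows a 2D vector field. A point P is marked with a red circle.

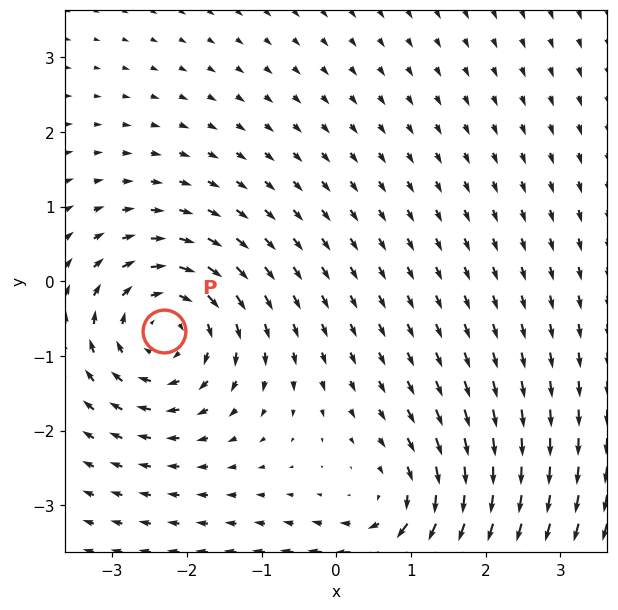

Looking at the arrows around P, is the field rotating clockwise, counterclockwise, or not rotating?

clockwise

Near P at (-2.3, -0.7) the arrows circulate clockwise. The curl (z-component) there is about -6; negative curl means clockwise rotation.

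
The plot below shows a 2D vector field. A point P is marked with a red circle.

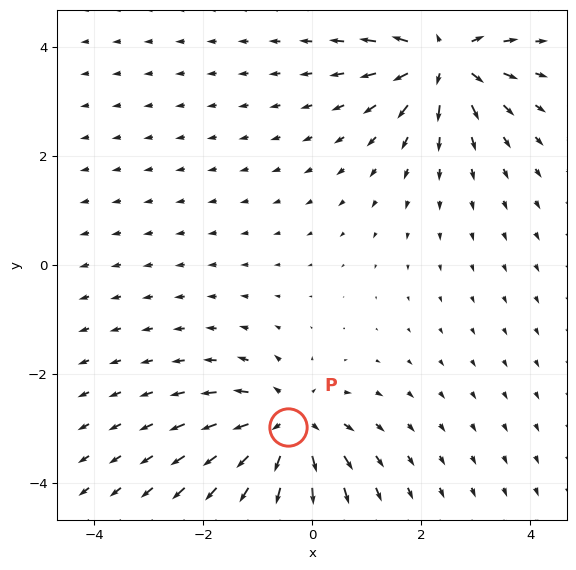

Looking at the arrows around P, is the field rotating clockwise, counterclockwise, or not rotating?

not rotating

Near P at (-0.4, -3.0) the arrows show no circulation. The curl there is ≈0.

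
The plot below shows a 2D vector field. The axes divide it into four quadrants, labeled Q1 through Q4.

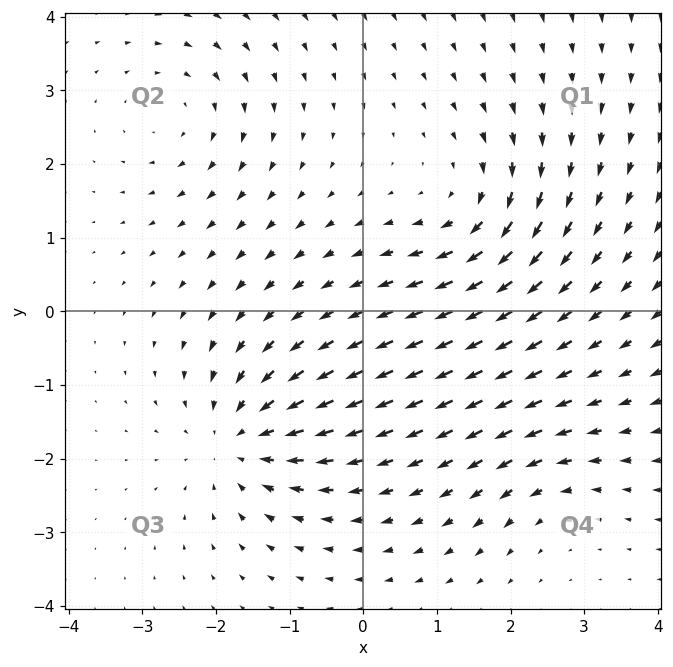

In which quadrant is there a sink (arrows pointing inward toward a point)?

The sink sits at approximately (-1.6, -1.7), which lies in quadrant Q3. The divergence there is about -6, negative as expected for a sink.

Q3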